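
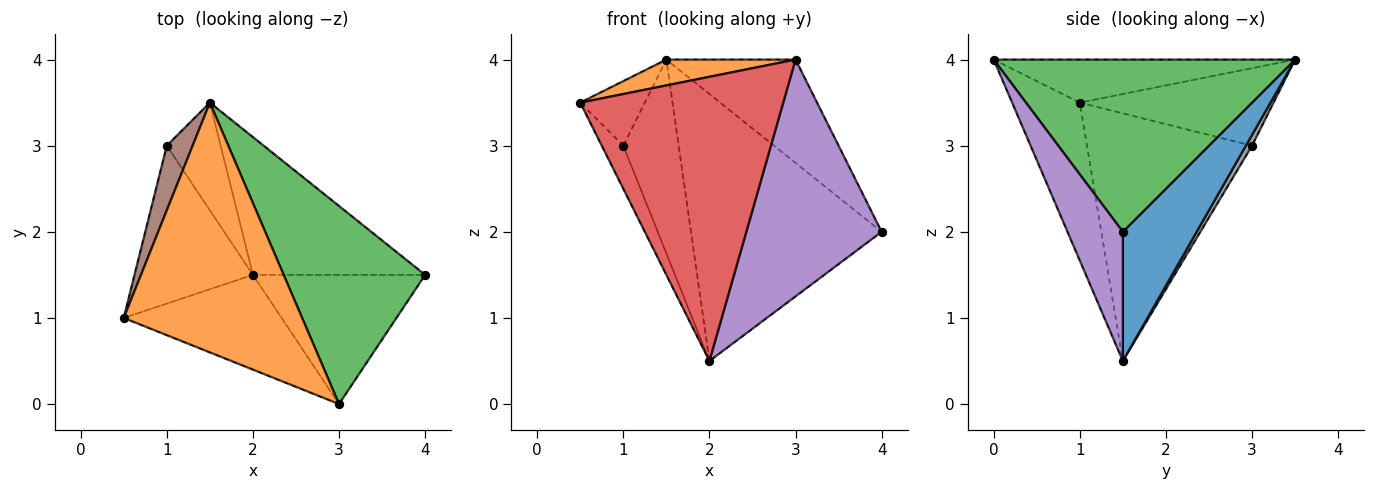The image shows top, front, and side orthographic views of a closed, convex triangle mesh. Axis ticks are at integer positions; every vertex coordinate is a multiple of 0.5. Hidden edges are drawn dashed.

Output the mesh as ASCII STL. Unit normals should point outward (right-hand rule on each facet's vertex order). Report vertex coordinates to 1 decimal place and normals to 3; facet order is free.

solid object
 facet normal 0.325 0.840 -0.434
  outer loop
   vertex 2.0 1.5 0.5
   vertex 1.5 3.5 4.0
   vertex 4.0 1.5 2.0
  endloop
 endfacet
 facet normal -0.233 -0.100 0.967
  outer loop
   vertex 3.0 0.0 4.0
   vertex 1.5 3.5 4.0
   vertex 0.5 1.0 3.5
  endloop
 endfacet
 facet normal 0.734 0.314 0.603
  outer loop
   vertex 3.0 0.0 4.0
   vertex 4.0 1.5 2.0
   vertex 1.5 3.5 4.0
  endloop
 endfacet
 facet normal -0.302 -0.905 -0.302
  outer loop
   vertex 3.0 0.0 4.0
   vertex 0.5 1.0 3.5
   vertex 2.0 1.5 0.5
  endloop
 endfacet
 facet normal 0.338 -0.826 -0.451
  outer loop
   vertex 3.0 0.0 4.0
   vertex 2.0 1.5 0.5
   vertex 4.0 1.5 2.0
  endloop
 endfacet
 facet normal -0.905 0.302 0.302
  outer loop
   vertex 1.0 3.0 3.0
   vertex 0.5 1.0 3.5
   vertex 1.5 3.5 4.0
  endloop
 endfacet
 facet normal -0.896 0.117 -0.428
  outer loop
   vertex 1.0 3.0 3.0
   vertex 2.0 1.5 0.5
   vertex 0.5 1.0 3.5
  endloop
 endfacet
 facet normal 0.097 0.870 -0.483
  outer loop
   vertex 1.0 3.0 3.0
   vertex 1.5 3.5 4.0
   vertex 2.0 1.5 0.5
  endloop
 endfacet
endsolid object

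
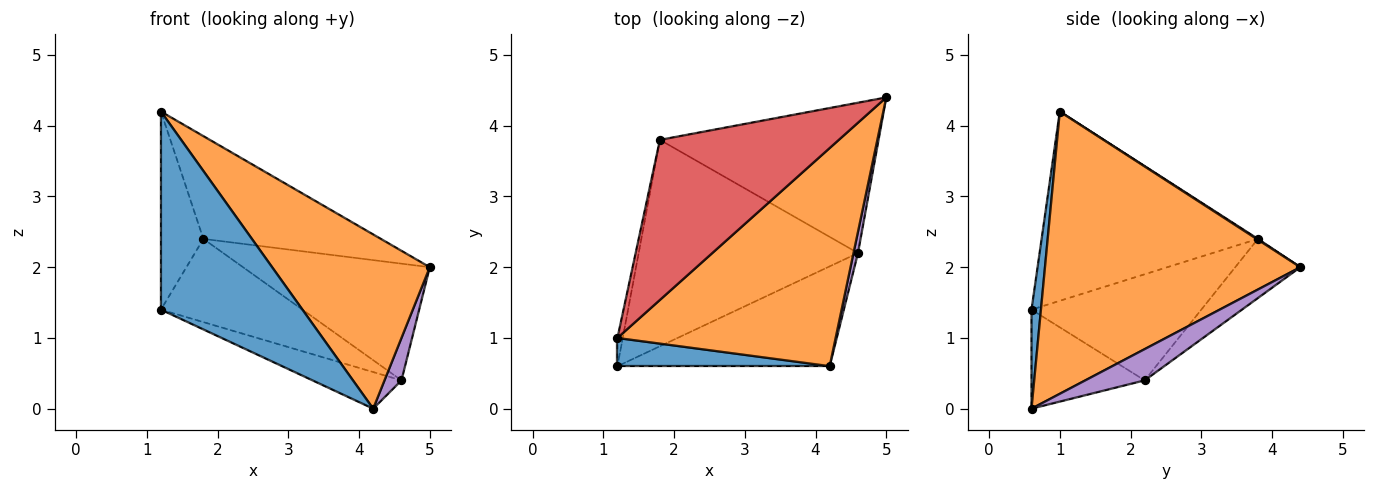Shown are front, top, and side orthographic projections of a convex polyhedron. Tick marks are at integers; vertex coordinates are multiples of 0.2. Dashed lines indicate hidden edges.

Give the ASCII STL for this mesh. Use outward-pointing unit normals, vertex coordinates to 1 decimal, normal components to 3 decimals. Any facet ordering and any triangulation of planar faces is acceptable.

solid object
 facet normal 0.066 -0.988 0.141
  outer loop
   vertex 1.2 1.0 4.2
   vertex 1.2 0.6 1.4
   vertex 4.2 0.6 0.0
  endloop
 endfacet
 facet normal 0.711 -0.439 0.550
  outer loop
   vertex 1.2 1.0 4.2
   vertex 4.2 0.6 0.0
   vertex 5.0 4.4 2.0
  endloop
 endfacet
 facet normal -0.981 0.193 -0.028
  outer loop
   vertex 1.8 3.8 2.4
   vertex 1.2 0.6 1.4
   vertex 1.2 1.0 4.2
  endloop
 endfacet
 facet normal 0.004 0.540 0.842
  outer loop
   vertex 1.8 3.8 2.4
   vertex 1.2 1.0 4.2
   vertex 5.0 4.4 2.0
  endloop
 endfacet
 facet normal 0.953 -0.272 0.136
  outer loop
   vertex 4.6 2.2 0.4
   vertex 5.0 4.4 2.0
   vertex 4.2 0.6 0.0
  endloop
 endfacet
 facet normal -0.209 0.600 -0.772
  outer loop
   vertex 4.6 2.2 0.4
   vertex 1.8 3.8 2.4
   vertex 5.0 4.4 2.0
  endloop
 endfacet
 facet normal -0.401 0.315 -0.860
  outer loop
   vertex 4.6 2.2 0.4
   vertex 4.2 0.6 0.0
   vertex 1.2 0.6 1.4
  endloop
 endfacet
 facet normal -0.409 0.341 -0.846
  outer loop
   vertex 4.6 2.2 0.4
   vertex 1.2 0.6 1.4
   vertex 1.8 3.8 2.4
  endloop
 endfacet
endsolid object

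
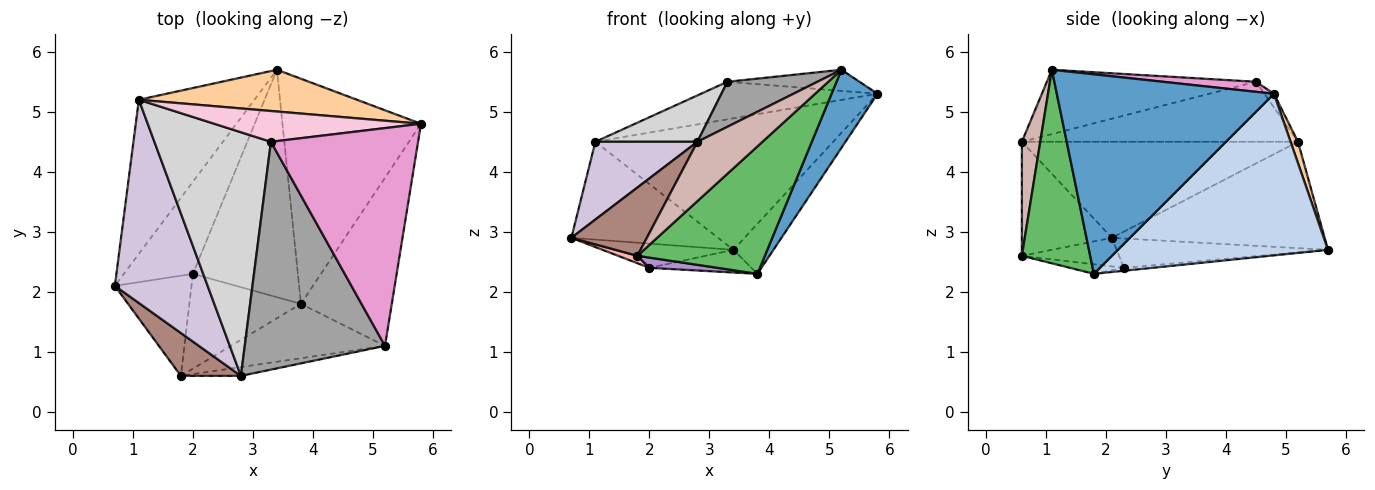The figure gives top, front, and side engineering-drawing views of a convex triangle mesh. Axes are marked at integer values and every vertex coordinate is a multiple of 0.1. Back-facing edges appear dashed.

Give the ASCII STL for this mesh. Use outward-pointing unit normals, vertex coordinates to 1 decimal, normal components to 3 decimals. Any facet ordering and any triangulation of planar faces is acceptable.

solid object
 facet normal 0.894 -0.189 -0.407
  outer loop
   vertex 3.8 1.8 2.3
   vertex 5.8 4.8 5.3
   vertex 5.2 1.1 5.7
  endloop
 endfacet
 facet normal 0.751 0.143 -0.644
  outer loop
   vertex 3.4 5.7 2.7
   vertex 5.8 4.8 5.3
   vertex 3.8 1.8 2.3
  endloop
 endfacet
 facet normal -0.614 0.423 -0.667
  outer loop
   vertex 1.1 5.2 4.5
   vertex 3.4 5.7 2.7
   vertex 0.7 2.1 2.9
  endloop
 endfacet
 facet normal 0.030 0.953 0.302
  outer loop
   vertex 1.1 5.2 4.5
   vertex 5.8 4.8 5.3
   vertex 3.4 5.7 2.7
  endloop
 endfacet
 facet normal 0.442 -0.825 -0.352
  outer loop
   vertex 1.8 0.6 2.6
   vertex 3.8 1.8 2.3
   vertex 5.2 1.1 5.7
  endloop
 endfacet
 facet normal -0.380 0.235 -0.894
  outer loop
   vertex 2.0 2.3 2.4
   vertex 0.7 2.1 2.9
   vertex 3.4 5.7 2.7
  endloop
 endfacet
 facet normal -0.028 0.099 -0.995
  outer loop
   vertex 2.0 2.3 2.4
   vertex 3.4 5.7 2.7
   vertex 3.8 1.8 2.3
  endloop
 endfacet
 facet normal -0.349 -0.069 -0.935
  outer loop
   vertex 2.0 2.3 2.4
   vertex 1.8 0.6 2.6
   vertex 0.7 2.1 2.9
  endloop
 endfacet
 facet normal -0.085 -0.107 -0.991
  outer loop
   vertex 2.0 2.3 2.4
   vertex 3.8 1.8 2.3
   vertex 1.8 0.6 2.6
  endloop
 endfacet
 facet normal -0.695 -0.257 0.671
  outer loop
   vertex 2.8 0.6 4.5
   vertex 1.1 5.2 4.5
   vertex 0.7 2.1 2.9
  endloop
 endfacet
 facet normal -0.711 -0.596 0.374
  outer loop
   vertex 2.8 0.6 4.5
   vertex 0.7 2.1 2.9
   vertex 1.8 0.6 2.6
  endloop
 endfacet
 facet normal 0.269 -0.953 -0.142
  outer loop
   vertex 2.8 0.6 4.5
   vertex 1.8 0.6 2.6
   vertex 5.2 1.1 5.7
  endloop
 endfacet
 facet normal 0.068 0.096 0.993
  outer loop
   vertex 3.3 4.5 5.5
   vertex 5.2 1.1 5.7
   vertex 5.8 4.8 5.3
  endloop
 endfacet
 facet normal -0.042 0.773 0.633
  outer loop
   vertex 3.3 4.5 5.5
   vertex 5.8 4.8 5.3
   vertex 1.1 5.2 4.5
  endloop
 endfacet
 facet normal -0.410 -0.177 0.895
  outer loop
   vertex 3.3 4.5 5.5
   vertex 2.8 0.6 4.5
   vertex 5.2 1.1 5.7
  endloop
 endfacet
 facet normal -0.452 -0.167 0.877
  outer loop
   vertex 3.3 4.5 5.5
   vertex 1.1 5.2 4.5
   vertex 2.8 0.6 4.5
  endloop
 endfacet
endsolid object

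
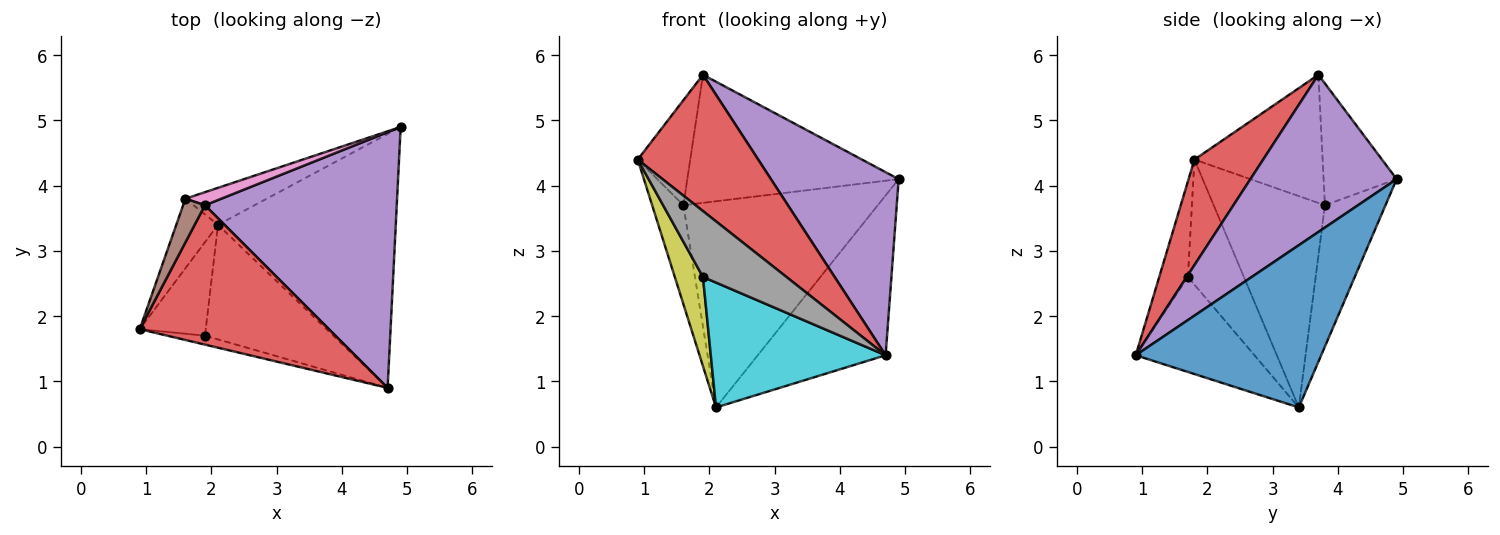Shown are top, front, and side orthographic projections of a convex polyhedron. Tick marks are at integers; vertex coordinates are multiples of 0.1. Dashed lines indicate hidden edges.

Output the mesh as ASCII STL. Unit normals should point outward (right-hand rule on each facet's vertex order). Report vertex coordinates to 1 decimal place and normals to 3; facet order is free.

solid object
 facet normal 0.611 0.422 -0.670
  outer loop
   vertex 2.1 3.4 0.6
   vertex 4.9 4.9 4.1
   vertex 4.7 0.9 1.4
  endloop
 endfacet
 facet normal -0.946 0.266 -0.187
  outer loop
   vertex 1.6 3.8 3.7
   vertex 2.1 3.4 0.6
   vertex 0.9 1.8 4.4
  endloop
 endfacet
 facet normal -0.293 0.941 -0.169
  outer loop
   vertex 1.6 3.8 3.7
   vertex 4.9 4.9 4.1
   vertex 2.1 3.4 0.6
  endloop
 endfacet
 facet normal 0.370 -0.649 0.664
  outer loop
   vertex 1.9 3.7 5.7
   vertex 0.9 1.8 4.4
   vertex 4.7 0.9 1.4
  endloop
 endfacet
 facet normal 0.555 -0.484 0.677
  outer loop
   vertex 1.9 3.7 5.7
   vertex 4.7 0.9 1.4
   vertex 4.9 4.9 4.1
  endloop
 endfacet
 facet normal -0.914 0.374 0.156
  outer loop
   vertex 1.9 3.7 5.7
   vertex 1.6 3.8 3.7
   vertex 0.9 1.8 4.4
  endloop
 endfacet
 facet normal -0.325 0.941 0.096
  outer loop
   vertex 1.9 3.7 5.7
   vertex 4.9 4.9 4.1
   vertex 1.6 3.8 3.7
  endloop
 endfacet
 facet normal -0.322 -0.938 -0.127
  outer loop
   vertex 1.9 1.7 2.6
   vertex 4.7 0.9 1.4
   vertex 0.9 1.8 4.4
  endloop
 endfacet
 facet normal -0.808 -0.407 -0.426
  outer loop
   vertex 1.9 1.7 2.6
   vertex 0.9 1.8 4.4
   vertex 2.1 3.4 0.6
  endloop
 endfacet
 facet normal -0.447 -0.659 -0.605
  outer loop
   vertex 1.9 1.7 2.6
   vertex 2.1 3.4 0.6
   vertex 4.7 0.9 1.4
  endloop
 endfacet
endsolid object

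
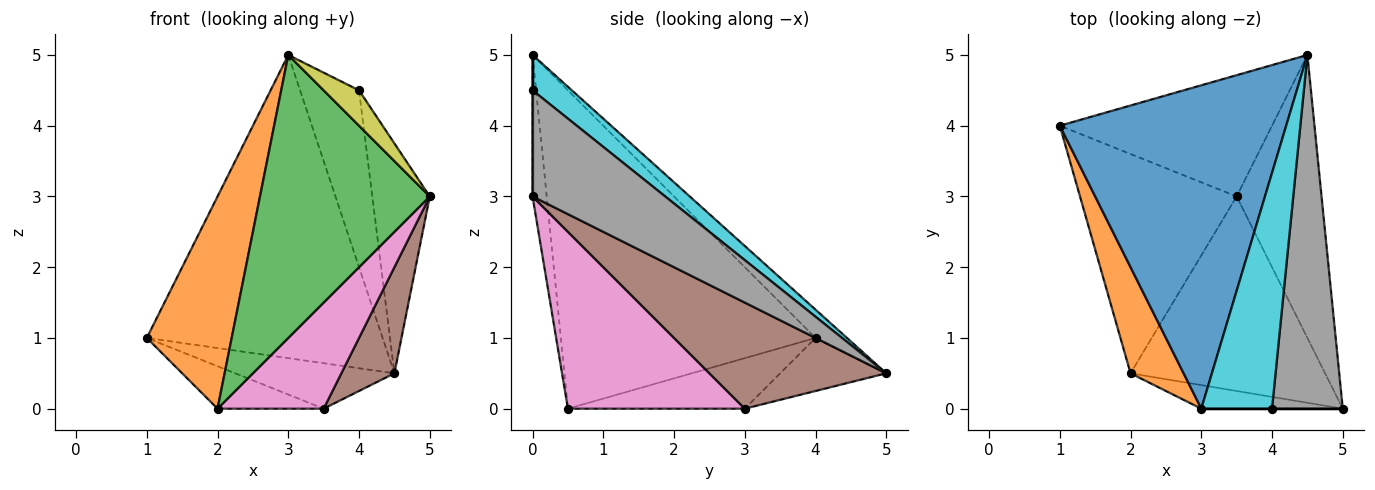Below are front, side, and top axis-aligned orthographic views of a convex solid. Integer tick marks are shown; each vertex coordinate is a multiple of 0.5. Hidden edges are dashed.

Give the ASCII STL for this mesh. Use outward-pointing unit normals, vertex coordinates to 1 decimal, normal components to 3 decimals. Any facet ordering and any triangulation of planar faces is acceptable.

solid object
 facet normal -0.091 0.681 0.727
  outer loop
   vertex 3.0 0.0 5.0
   vertex 4.5 5.0 0.5
   vertex 1.0 4.0 1.0
  endloop
 endfacet
 facet normal -0.937 -0.312 0.156
  outer loop
   vertex 3.0 0.0 5.0
   vertex 1.0 4.0 1.0
   vertex 2.0 0.5 0.0
  endloop
 endfacet
 facet normal -0.083 -0.993 -0.083
  outer loop
   vertex 3.0 0.0 5.0
   vertex 2.0 0.5 0.0
   vertex 5.0 0.0 3.0
  endloop
 endfacet
 facet normal -0.228 0.342 -0.912
  outer loop
   vertex 3.5 3.0 0.0
   vertex 1.0 4.0 1.0
   vertex 4.5 5.0 0.5
  endloop
 endfacet
 facet normal -0.302 0.181 -0.936
  outer loop
   vertex 3.5 3.0 0.0
   vertex 2.0 0.5 0.0
   vertex 1.0 4.0 1.0
  endloop
 endfacet
 facet normal 0.760 -0.228 -0.608
  outer loop
   vertex 3.5 3.0 0.0
   vertex 4.5 5.0 0.5
   vertex 5.0 0.0 3.0
  endloop
 endfacet
 facet normal 0.624 -0.374 -0.686
  outer loop
   vertex 3.5 3.0 0.0
   vertex 5.0 0.0 3.0
   vertex 2.0 0.5 0.0
  endloop
 endfacet
 facet normal 0.783 0.339 0.522
  outer loop
   vertex 4.0 0.0 4.5
   vertex 5.0 0.0 3.0
   vertex 4.5 5.0 0.5
  endloop
 endfacet
 facet normal 0.000 -1.000 0.000
  outer loop
   vertex 4.0 0.0 4.5
   vertex 3.0 0.0 5.0
   vertex 5.0 0.0 3.0
  endloop
 endfacet
 facet normal 0.371 0.557 0.743
  outer loop
   vertex 4.0 0.0 4.5
   vertex 4.5 5.0 0.5
   vertex 3.0 0.0 5.0
  endloop
 endfacet
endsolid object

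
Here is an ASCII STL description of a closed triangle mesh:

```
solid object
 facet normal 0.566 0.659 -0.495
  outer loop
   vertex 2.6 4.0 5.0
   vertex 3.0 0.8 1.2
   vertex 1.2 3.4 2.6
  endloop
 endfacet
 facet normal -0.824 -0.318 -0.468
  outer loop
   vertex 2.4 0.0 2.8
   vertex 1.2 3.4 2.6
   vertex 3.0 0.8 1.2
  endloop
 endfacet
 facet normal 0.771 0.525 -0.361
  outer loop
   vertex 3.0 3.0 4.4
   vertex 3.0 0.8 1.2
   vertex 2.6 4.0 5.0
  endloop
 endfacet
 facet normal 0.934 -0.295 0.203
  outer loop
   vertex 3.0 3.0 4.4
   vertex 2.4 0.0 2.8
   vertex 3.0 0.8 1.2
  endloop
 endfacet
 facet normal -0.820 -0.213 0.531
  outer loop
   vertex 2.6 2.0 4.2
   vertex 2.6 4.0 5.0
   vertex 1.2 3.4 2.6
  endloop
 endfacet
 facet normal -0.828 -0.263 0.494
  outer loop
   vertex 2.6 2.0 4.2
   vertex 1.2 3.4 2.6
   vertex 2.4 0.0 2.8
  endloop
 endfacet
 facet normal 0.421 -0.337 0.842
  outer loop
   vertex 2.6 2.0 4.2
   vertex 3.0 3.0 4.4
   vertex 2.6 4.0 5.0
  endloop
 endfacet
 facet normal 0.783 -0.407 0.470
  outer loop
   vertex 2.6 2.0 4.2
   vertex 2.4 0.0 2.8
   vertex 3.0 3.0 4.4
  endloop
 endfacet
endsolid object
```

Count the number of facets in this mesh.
8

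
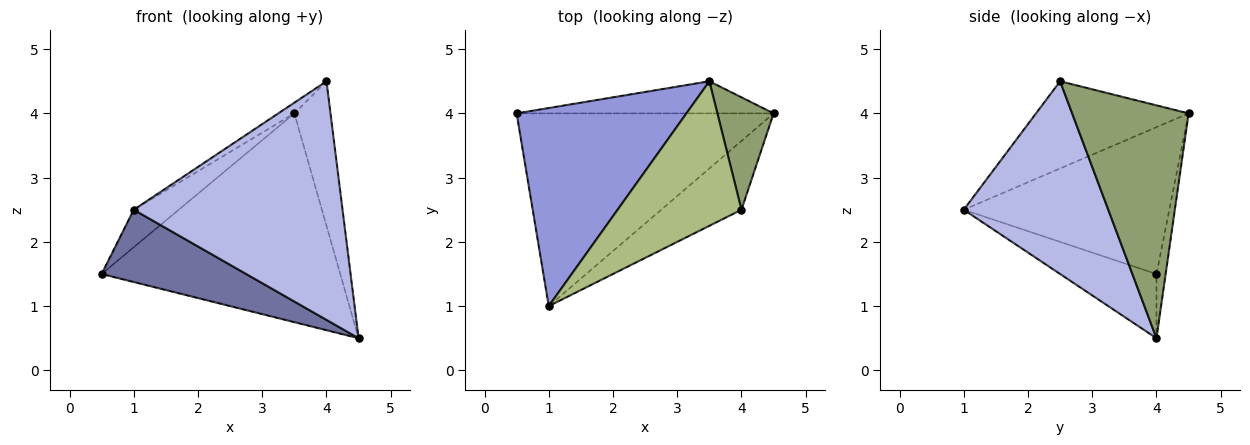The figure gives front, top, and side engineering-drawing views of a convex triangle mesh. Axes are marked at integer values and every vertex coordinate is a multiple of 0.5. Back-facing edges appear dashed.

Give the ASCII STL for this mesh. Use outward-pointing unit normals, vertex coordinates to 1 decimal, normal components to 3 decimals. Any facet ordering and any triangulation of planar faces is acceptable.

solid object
 facet normal -0.228 -0.342 -0.912
  outer loop
   vertex 1.0 1.0 2.5
   vertex 0.5 4.0 1.5
   vertex 4.5 4.0 0.5
  endloop
 endfacet
 facet normal -0.038 0.988 -0.152
  outer loop
   vertex 3.5 4.5 4.0
   vertex 4.5 4.0 0.5
   vertex 0.5 4.0 1.5
  endloop
 endfacet
 facet normal -0.648 0.142 0.749
  outer loop
   vertex 3.5 4.5 4.0
   vertex 0.5 4.0 1.5
   vertex 1.0 1.0 2.5
  endloop
 endfacet
 facet normal 0.554 -0.800 -0.231
  outer loop
   vertex 4.0 2.5 4.5
   vertex 1.0 1.0 2.5
   vertex 4.5 4.0 0.5
  endloop
 endfacet
 facet normal 0.931 0.289 0.225
  outer loop
   vertex 4.0 2.5 4.5
   vertex 4.5 4.0 0.5
   vertex 3.5 4.5 4.0
  endloop
 endfacet
 facet normal -0.574 0.060 0.816
  outer loop
   vertex 4.0 2.5 4.5
   vertex 3.5 4.5 4.0
   vertex 1.0 1.0 2.5
  endloop
 endfacet
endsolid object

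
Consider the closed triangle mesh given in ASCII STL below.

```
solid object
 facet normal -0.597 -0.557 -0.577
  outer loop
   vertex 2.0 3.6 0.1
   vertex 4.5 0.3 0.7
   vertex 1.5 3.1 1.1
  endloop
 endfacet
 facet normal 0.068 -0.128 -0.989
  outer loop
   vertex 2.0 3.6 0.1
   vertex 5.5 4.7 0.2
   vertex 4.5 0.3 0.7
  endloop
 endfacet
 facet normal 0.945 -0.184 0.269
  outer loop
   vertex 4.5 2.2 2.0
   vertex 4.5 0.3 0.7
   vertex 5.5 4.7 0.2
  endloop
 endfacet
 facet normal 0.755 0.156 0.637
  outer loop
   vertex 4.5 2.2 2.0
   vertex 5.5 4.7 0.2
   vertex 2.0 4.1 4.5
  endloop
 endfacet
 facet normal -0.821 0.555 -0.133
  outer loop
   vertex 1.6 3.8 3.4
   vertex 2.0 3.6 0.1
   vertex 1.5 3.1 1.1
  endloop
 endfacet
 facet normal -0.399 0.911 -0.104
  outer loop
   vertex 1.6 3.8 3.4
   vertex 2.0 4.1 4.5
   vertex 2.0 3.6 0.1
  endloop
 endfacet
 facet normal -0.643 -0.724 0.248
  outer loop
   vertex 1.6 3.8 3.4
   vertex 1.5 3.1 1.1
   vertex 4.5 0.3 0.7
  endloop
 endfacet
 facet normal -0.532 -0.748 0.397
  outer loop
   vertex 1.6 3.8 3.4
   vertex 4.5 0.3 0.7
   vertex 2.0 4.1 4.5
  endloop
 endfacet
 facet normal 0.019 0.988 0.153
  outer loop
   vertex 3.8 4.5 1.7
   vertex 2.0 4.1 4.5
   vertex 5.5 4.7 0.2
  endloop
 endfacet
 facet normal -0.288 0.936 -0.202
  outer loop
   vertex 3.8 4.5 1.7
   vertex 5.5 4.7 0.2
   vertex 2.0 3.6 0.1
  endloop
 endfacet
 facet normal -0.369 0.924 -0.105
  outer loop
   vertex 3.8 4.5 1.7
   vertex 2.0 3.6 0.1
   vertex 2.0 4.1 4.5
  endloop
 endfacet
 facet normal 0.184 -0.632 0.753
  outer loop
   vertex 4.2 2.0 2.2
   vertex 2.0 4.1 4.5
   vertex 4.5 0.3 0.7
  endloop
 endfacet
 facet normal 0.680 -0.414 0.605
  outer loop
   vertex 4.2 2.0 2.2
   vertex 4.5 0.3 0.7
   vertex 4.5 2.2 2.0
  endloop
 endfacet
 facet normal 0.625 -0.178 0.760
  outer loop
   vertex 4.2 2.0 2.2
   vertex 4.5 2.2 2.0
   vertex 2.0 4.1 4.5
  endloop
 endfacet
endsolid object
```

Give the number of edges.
21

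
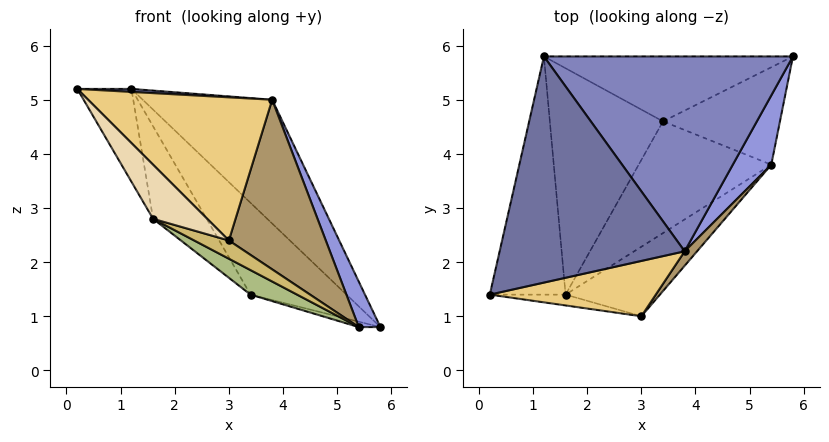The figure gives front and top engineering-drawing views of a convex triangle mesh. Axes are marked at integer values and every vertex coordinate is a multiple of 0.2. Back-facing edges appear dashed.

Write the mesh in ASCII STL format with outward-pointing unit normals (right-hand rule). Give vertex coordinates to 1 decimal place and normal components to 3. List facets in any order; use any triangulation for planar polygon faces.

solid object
 facet normal 0.058 -0.013 0.998
  outer loop
   vertex 3.8 2.2 5.0
   vertex 1.2 5.8 5.2
   vertex 0.2 1.4 5.2
  endloop
 endfacet
 facet normal 0.628 0.417 0.657
  outer loop
   vertex 3.8 2.2 5.0
   vertex 5.8 5.8 0.8
   vertex 1.2 5.8 5.2
  endloop
 endfacet
 facet normal 0.940 -0.188 0.286
  outer loop
   vertex 3.8 2.2 5.0
   vertex 5.4 3.8 0.8
   vertex 5.8 5.8 0.8
  endloop
 endfacet
 facet normal -0.484 0.714 -0.506
  outer loop
   vertex 3.4 4.6 1.4
   vertex 1.2 5.8 5.2
   vertex 5.8 5.8 0.8
  endloop
 endfacet
 facet normal -0.267 0.053 -0.962
  outer loop
   vertex 3.4 4.6 1.4
   vertex 5.8 5.8 0.8
   vertex 5.4 3.8 0.8
  endloop
 endfacet
 facet normal -0.354 -0.200 -0.913
  outer loop
   vertex 1.6 1.4 2.8
   vertex 3.4 4.6 1.4
   vertex 5.4 3.8 0.8
  endloop
 endfacet
 facet normal -0.848 0.193 -0.494
  outer loop
   vertex 1.6 1.4 2.8
   vertex 0.2 1.4 5.2
   vertex 1.2 5.8 5.2
  endloop
 endfacet
 facet normal -0.812 0.221 -0.540
  outer loop
   vertex 1.6 1.4 2.8
   vertex 1.2 5.8 5.2
   vertex 3.4 4.6 1.4
  endloop
 endfacet
 facet normal 0.773 -0.632 0.054
  outer loop
   vertex 3.0 1.0 2.4
   vertex 5.4 3.8 0.8
   vertex 3.8 2.2 5.0
  endloop
 endfacet
 facet normal -0.329 -0.240 -0.913
  outer loop
   vertex 3.0 1.0 2.4
   vertex 1.6 1.4 2.8
   vertex 5.4 3.8 0.8
  endloop
 endfacet
 facet normal 0.222 -0.910 0.352
  outer loop
   vertex 3.0 1.0 2.4
   vertex 3.8 2.2 5.0
   vertex 0.2 1.4 5.2
  endloop
 endfacet
 facet normal -0.319 -0.929 -0.186
  outer loop
   vertex 3.0 1.0 2.4
   vertex 0.2 1.4 5.2
   vertex 1.6 1.4 2.8
  endloop
 endfacet
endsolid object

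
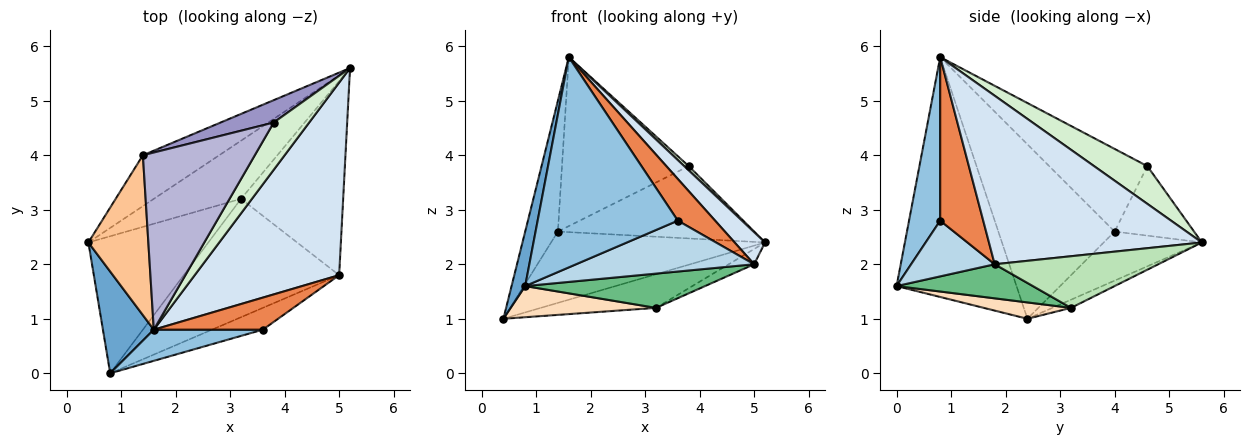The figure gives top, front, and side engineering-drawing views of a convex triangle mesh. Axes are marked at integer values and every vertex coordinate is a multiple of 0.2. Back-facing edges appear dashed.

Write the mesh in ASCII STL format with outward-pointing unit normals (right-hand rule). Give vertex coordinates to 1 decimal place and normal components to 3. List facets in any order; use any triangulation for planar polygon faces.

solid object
 facet normal -0.972 -0.110 0.206
  outer loop
   vertex 1.6 0.8 5.8
   vertex 0.4 2.4 1.0
   vertex 0.8 0.0 1.6
  endloop
 endfacet
 facet normal 0.215 -0.966 0.143
  outer loop
   vertex 3.6 0.8 2.8
   vertex 1.6 0.8 5.8
   vertex 0.8 0.0 1.6
  endloop
 endfacet
 facet normal 0.396 -0.844 -0.362
  outer loop
   vertex 5.0 1.8 2.0
   vertex 3.6 0.8 2.8
   vertex 0.8 0.0 1.6
  endloop
 endfacet
 facet normal 0.755 -0.108 0.647
  outer loop
   vertex 5.0 1.8 2.0
   vertex 5.2 5.6 2.4
   vertex 1.6 0.8 5.8
  endloop
 endfacet
 facet normal 0.675 -0.585 0.450
  outer loop
   vertex 5.0 1.8 2.0
   vertex 1.6 0.8 5.8
   vertex 3.6 0.8 2.8
  endloop
 endfacet
 facet normal -0.350 0.763 -0.544
  outer loop
   vertex 1.4 4.0 2.6
   vertex 5.2 5.6 2.4
   vertex 0.4 2.4 1.0
  endloop
 endfacet
 facet normal -0.914 0.257 0.314
  outer loop
   vertex 1.4 4.0 2.6
   vertex 0.4 2.4 1.0
   vertex 1.6 0.8 5.8
  endloop
 endfacet
 facet normal 0.132 -0.220 -0.967
  outer loop
   vertex 3.2 3.2 1.2
   vertex 0.8 0.0 1.6
   vertex 0.4 2.4 1.0
  endloop
 endfacet
 facet normal 0.206 -0.272 -0.940
  outer loop
   vertex 3.2 3.2 1.2
   vertex 5.0 1.8 2.0
   vertex 0.8 0.0 1.6
  endloop
 endfacet
 facet normal -0.081 0.499 -0.863
  outer loop
   vertex 3.2 3.2 1.2
   vertex 0.4 2.4 1.0
   vertex 5.2 5.6 2.4
  endloop
 endfacet
 facet normal 0.450 0.070 -0.890
  outer loop
   vertex 3.2 3.2 1.2
   vertex 5.2 5.6 2.4
   vertex 5.0 1.8 2.0
  endloop
 endfacet
 facet normal 0.727 -0.061 0.684
  outer loop
   vertex 3.8 4.6 3.8
   vertex 1.6 0.8 5.8
   vertex 5.2 5.6 2.4
  endloop
 endfacet
 facet normal -0.361 0.891 0.276
  outer loop
   vertex 3.8 4.6 3.8
   vertex 5.2 5.6 2.4
   vertex 1.4 4.0 2.6
  endloop
 endfacet
 facet normal -0.471 0.609 0.638
  outer loop
   vertex 3.8 4.6 3.8
   vertex 1.4 4.0 2.6
   vertex 1.6 0.8 5.8
  endloop
 endfacet
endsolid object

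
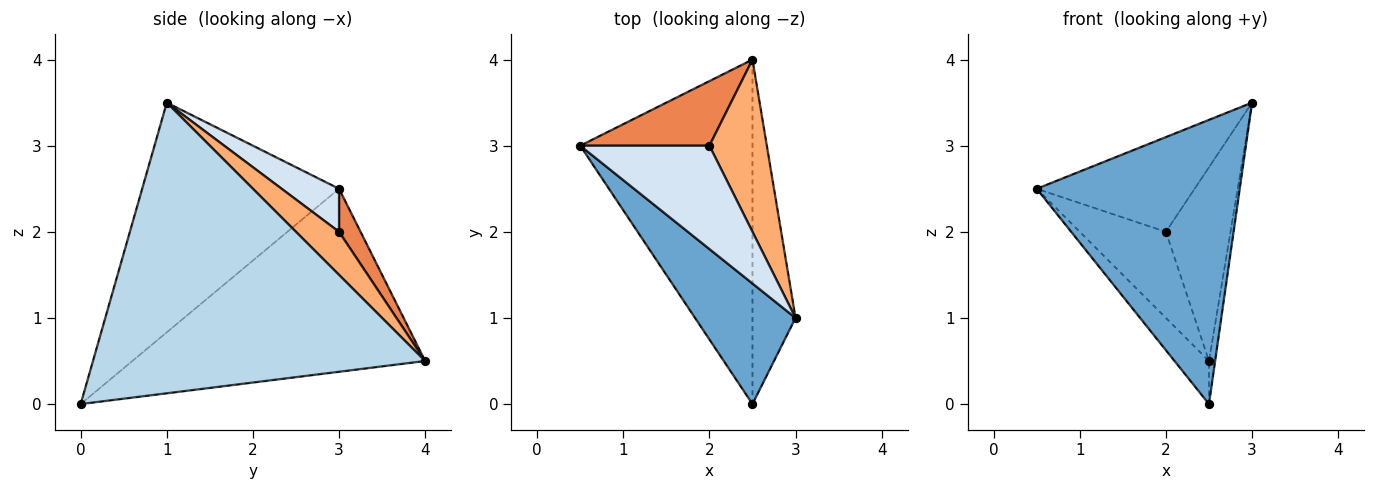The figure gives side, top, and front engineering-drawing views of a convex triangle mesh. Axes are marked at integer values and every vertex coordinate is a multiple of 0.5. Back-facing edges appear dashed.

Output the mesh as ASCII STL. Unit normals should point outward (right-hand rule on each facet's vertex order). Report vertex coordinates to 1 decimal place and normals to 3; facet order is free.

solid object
 facet normal -0.666 -0.687 0.291
  outer loop
   vertex 2.5 0.0 0.0
   vertex 3.0 1.0 3.5
   vertex 0.5 3.0 2.5
  endloop
 endfacet
 facet normal -0.726 0.085 -0.683
  outer loop
   vertex 2.5 0.0 0.0
   vertex 0.5 3.0 2.5
   vertex 2.5 4.0 0.5
  endloop
 endfacet
 facet normal 0.989 0.018 -0.147
  outer loop
   vertex 2.5 0.0 0.0
   vertex 2.5 4.0 0.5
   vertex 3.0 1.0 3.5
  endloop
 endfacet
 facet normal 0.239 0.656 0.716
  outer loop
   vertex 2.0 3.0 2.0
   vertex 0.5 3.0 2.5
   vertex 3.0 1.0 3.5
  endloop
 endfacet
 facet normal 0.196 0.784 0.588
  outer loop
   vertex 2.0 3.0 2.0
   vertex 2.5 4.0 0.5
   vertex 0.5 3.0 2.5
  endloop
 endfacet
 facet normal 0.446 0.669 0.595
  outer loop
   vertex 2.0 3.0 2.0
   vertex 3.0 1.0 3.5
   vertex 2.5 4.0 0.5
  endloop
 endfacet
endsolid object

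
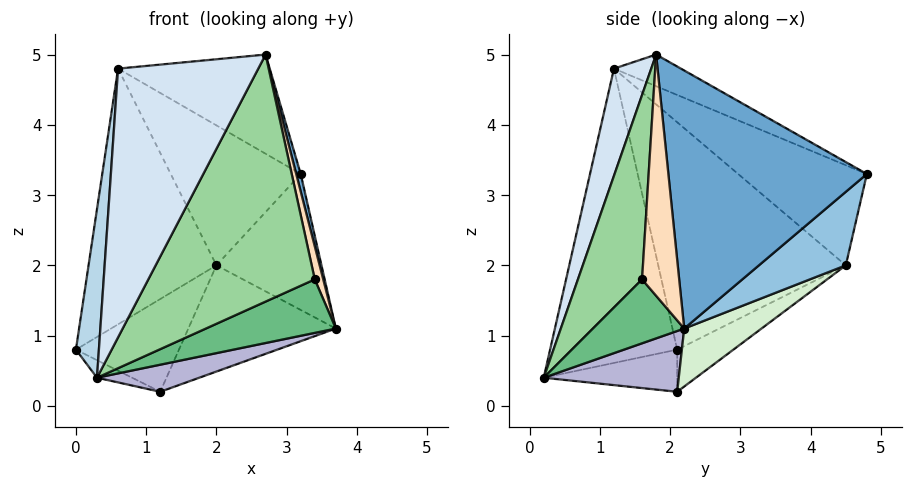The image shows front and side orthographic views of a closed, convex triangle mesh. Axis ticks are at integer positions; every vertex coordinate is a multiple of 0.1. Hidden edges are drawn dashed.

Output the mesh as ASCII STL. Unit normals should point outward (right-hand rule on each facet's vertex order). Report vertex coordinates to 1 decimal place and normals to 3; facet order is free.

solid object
 facet normal 0.969 -0.022 0.246
  outer loop
   vertex 2.7 1.8 5.0
   vertex 3.7 2.2 1.1
   vertex 3.2 4.8 3.3
  endloop
 endfacet
 facet normal 0.506 0.612 -0.608
  outer loop
   vertex 2.0 4.5 2.0
   vertex 3.2 4.8 3.3
   vertex 3.7 2.2 1.1
  endloop
 endfacet
 facet normal -0.978 -0.177 0.107
  outer loop
   vertex 0.6 1.2 4.8
   vertex 0.0 2.1 0.8
   vertex 0.3 0.2 0.4
  endloop
 endfacet
 facet normal 0.252 -0.947 0.198
  outer loop
   vertex 0.6 1.2 4.8
   vertex 0.3 0.2 0.4
   vertex 2.7 1.8 5.0
  endloop
 endfacet
 facet normal -0.801 0.546 0.243
  outer loop
   vertex 0.6 1.2 4.8
   vertex 2.0 4.5 2.0
   vertex 0.0 2.1 0.8
  endloop
 endfacet
 facet normal -0.224 0.508 0.831
  outer loop
   vertex 0.6 1.2 4.8
   vertex 2.7 1.8 5.0
   vertex 3.2 4.8 3.3
  endloop
 endfacet
 facet normal -0.633 0.639 0.437
  outer loop
   vertex 0.6 1.2 4.8
   vertex 3.2 4.8 3.3
   vertex 2.0 4.5 2.0
  endloop
 endfacet
 facet normal 0.951 -0.217 0.222
  outer loop
   vertex 3.4 1.6 1.8
   vertex 3.7 2.2 1.1
   vertex 2.7 1.8 5.0
  endloop
 endfacet
 facet normal 0.523 -0.745 -0.414
  outer loop
   vertex 3.4 1.6 1.8
   vertex 0.3 0.2 0.4
   vertex 3.7 2.2 1.1
  endloop
 endfacet
 facet normal 0.356 -0.924 0.136
  outer loop
   vertex 3.4 1.6 1.8
   vertex 2.7 1.8 5.0
   vertex 0.3 0.2 0.4
  endloop
 endfacet
 facet normal -0.346 0.634 -0.692
  outer loop
   vertex 1.2 2.1 0.2
   vertex 0.0 2.1 0.8
   vertex 2.0 4.5 2.0
  endloop
 endfacet
 facet normal 0.271 0.518 -0.811
  outer loop
   vertex 1.2 2.1 0.2
   vertex 2.0 4.5 2.0
   vertex 3.7 2.2 1.1
  endloop
 endfacet
 facet normal -0.444 0.117 -0.888
  outer loop
   vertex 1.2 2.1 0.2
   vertex 0.3 0.2 0.4
   vertex 0.0 2.1 0.8
  endloop
 endfacet
 facet normal 0.337 -0.255 -0.907
  outer loop
   vertex 1.2 2.1 0.2
   vertex 3.7 2.2 1.1
   vertex 0.3 0.2 0.4
  endloop
 endfacet
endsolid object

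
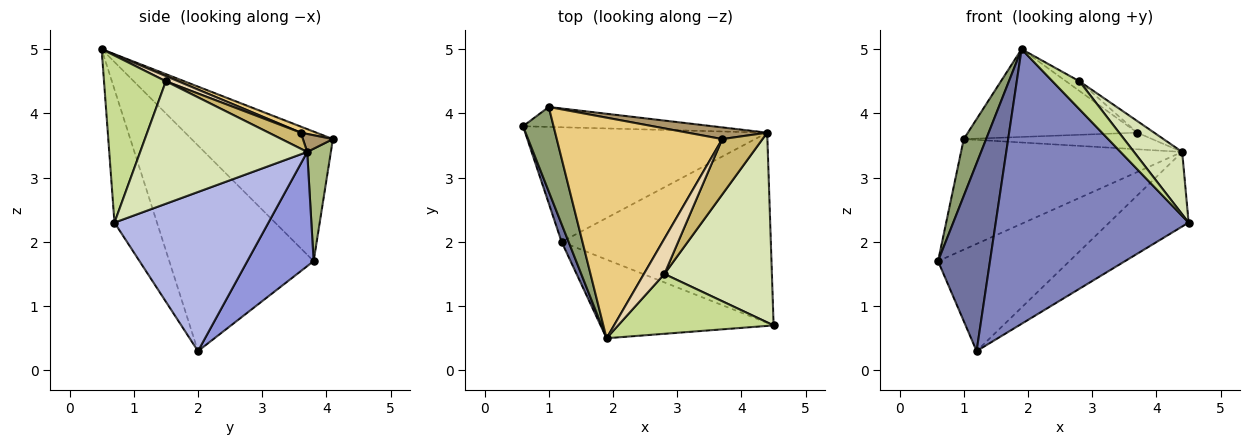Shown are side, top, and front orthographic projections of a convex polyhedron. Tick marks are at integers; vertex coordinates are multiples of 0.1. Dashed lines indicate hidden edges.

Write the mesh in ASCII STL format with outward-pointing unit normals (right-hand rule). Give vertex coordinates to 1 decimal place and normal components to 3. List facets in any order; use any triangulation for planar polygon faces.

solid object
 facet normal -0.940 -0.338 0.032
  outer loop
   vertex 1.2 2.0 0.3
   vertex 1.9 0.5 5.0
   vertex 0.6 3.8 1.7
  endloop
 endfacet
 facet normal -0.207 -0.940 -0.269
  outer loop
   vertex 1.2 2.0 0.3
   vertex 4.5 0.7 2.3
   vertex 1.9 0.5 5.0
  endloop
 endfacet
 facet normal 0.326 0.646 -0.691
  outer loop
   vertex 4.4 3.7 3.4
   vertex 1.2 2.0 0.3
   vertex 0.6 3.8 1.7
  endloop
 endfacet
 facet normal 0.578 0.298 -0.760
  outer loop
   vertex 4.4 3.7 3.4
   vertex 4.5 0.7 2.3
   vertex 1.2 2.0 0.3
  endloop
 endfacet
 facet normal -0.962 -0.152 0.227
  outer loop
   vertex 1.0 4.1 3.6
   vertex 0.6 3.8 1.7
   vertex 1.9 0.5 5.0
  endloop
 endfacet
 facet normal 0.105 0.979 -0.177
  outer loop
   vertex 1.0 4.1 3.6
   vertex 4.4 3.7 3.4
   vertex 0.6 3.8 1.7
  endloop
 endfacet
 facet normal 0.698 -0.303 0.649
  outer loop
   vertex 2.8 1.5 4.5
   vertex 1.9 0.5 5.0
   vertex 4.5 0.7 2.3
  endloop
 endfacet
 facet normal 0.735 -0.212 0.645
  outer loop
   vertex 2.8 1.5 4.5
   vertex 4.5 0.7 2.3
   vertex 4.4 3.7 3.4
  endloop
 endfacet
 facet normal 0.129 0.811 0.571
  outer loop
   vertex 3.7 3.6 3.7
   vertex 4.4 3.7 3.4
   vertex 1.0 4.1 3.6
  endloop
 endfacet
 facet normal 0.363 0.192 0.912
  outer loop
   vertex 3.7 3.6 3.7
   vertex 2.8 1.5 4.5
   vertex 4.4 3.7 3.4
  endloop
 endfacet
 facet normal 0.034 0.370 0.929
  outer loop
   vertex 3.7 3.6 3.7
   vertex 1.0 4.1 3.6
   vertex 1.9 0.5 5.0
  endloop
 endfacet
 facet normal 0.237 0.256 0.937
  outer loop
   vertex 3.7 3.6 3.7
   vertex 1.9 0.5 5.0
   vertex 2.8 1.5 4.5
  endloop
 endfacet
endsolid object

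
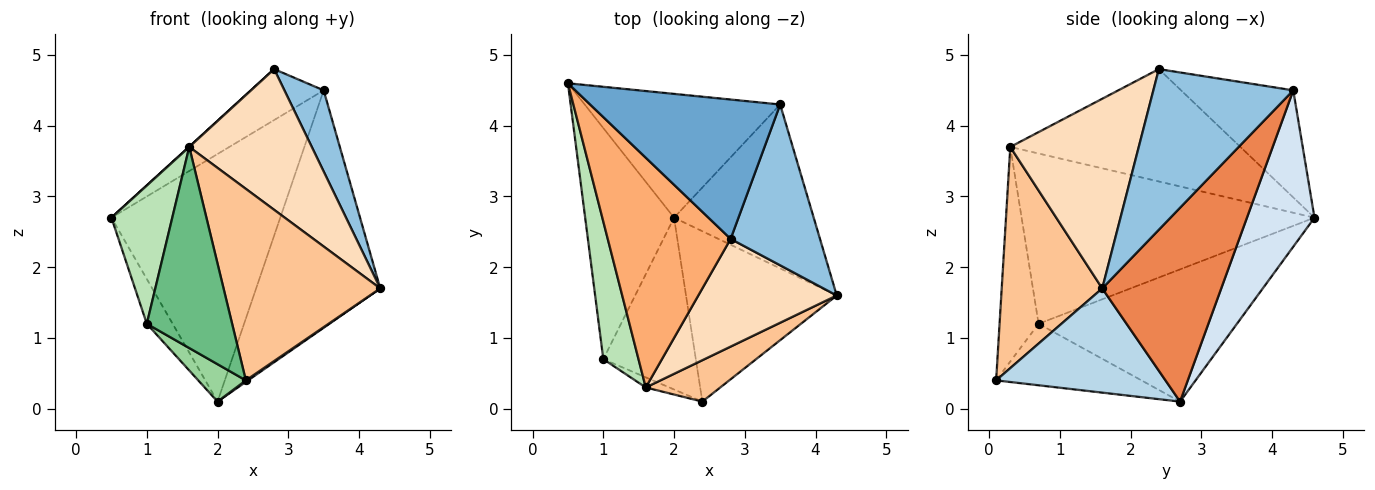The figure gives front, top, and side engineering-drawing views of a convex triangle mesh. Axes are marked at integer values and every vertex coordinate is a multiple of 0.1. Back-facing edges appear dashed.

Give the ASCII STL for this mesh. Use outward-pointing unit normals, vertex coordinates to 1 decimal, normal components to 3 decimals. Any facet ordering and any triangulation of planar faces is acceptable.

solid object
 facet normal -0.468 0.303 0.830
  outer loop
   vertex 3.5 4.3 4.5
   vertex 0.5 4.6 2.7
   vertex 2.8 2.4 4.8
  endloop
 endfacet
 facet normal 0.849 -0.238 0.472
  outer loop
   vertex 3.5 4.3 4.5
   vertex 2.8 2.4 4.8
   vertex 4.3 1.6 1.7
  endloop
 endfacet
 facet normal 0.569 -0.007 -0.823
  outer loop
   vertex 2.0 2.7 0.1
   vertex 4.3 1.6 1.7
   vertex 2.4 0.1 0.4
  endloop
 endfacet
 facet normal 0.337 0.842 -0.421
  outer loop
   vertex 2.0 2.7 0.1
   vertex 0.5 4.6 2.7
   vertex 3.5 4.3 4.5
  endloop
 endfacet
 facet normal 0.619 0.646 -0.446
  outer loop
   vertex 2.0 2.7 0.1
   vertex 3.5 4.3 4.5
   vertex 4.3 1.6 1.7
  endloop
 endfacet
 facet normal -0.675 -0.001 0.738
  outer loop
   vertex 1.6 0.3 3.7
   vertex 2.8 2.4 4.8
   vertex 0.5 4.6 2.7
  endloop
 endfacet
 facet normal 0.531 -0.828 0.179
  outer loop
   vertex 1.6 0.3 3.7
   vertex 2.4 0.1 0.4
   vertex 4.3 1.6 1.7
  endloop
 endfacet
 facet normal 0.640 -0.610 0.467
  outer loop
   vertex 1.6 0.3 3.7
   vertex 4.3 1.6 1.7
   vertex 2.8 2.4 4.8
  endloop
 endfacet
 facet normal -0.415 -0.908 -0.046
  outer loop
   vertex 1.0 0.7 1.2
   vertex 2.4 0.1 0.4
   vertex 1.6 0.3 3.7
  endloop
 endfacet
 facet normal -0.545 -0.178 -0.819
  outer loop
   vertex 1.0 0.7 1.2
   vertex 2.0 2.7 0.1
   vertex 2.4 0.1 0.4
  endloop
 endfacet
 facet normal -0.960 -0.199 0.198
  outer loop
   vertex 1.0 0.7 1.2
   vertex 1.6 0.3 3.7
   vertex 0.5 4.6 2.7
  endloop
 endfacet
 facet normal -0.825 0.108 -0.555
  outer loop
   vertex 1.0 0.7 1.2
   vertex 0.5 4.6 2.7
   vertex 2.0 2.7 0.1
  endloop
 endfacet
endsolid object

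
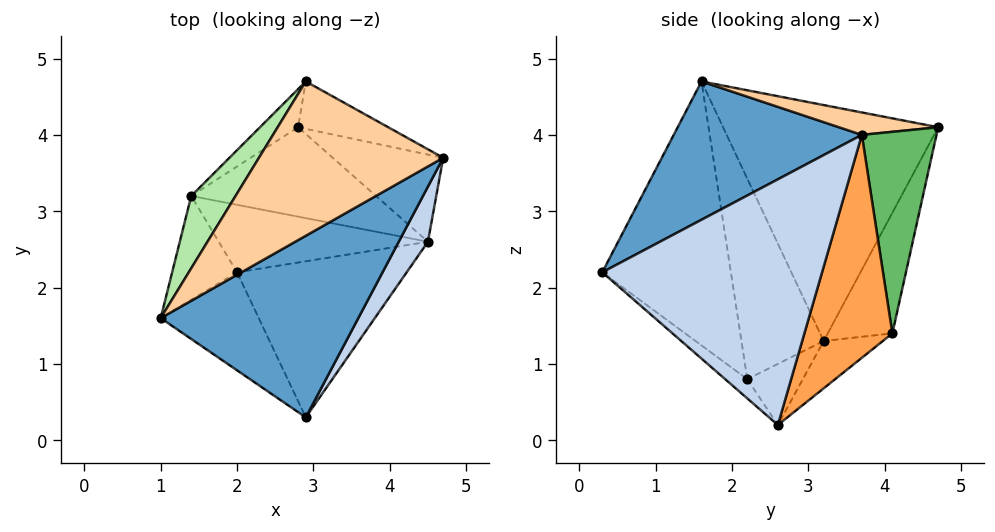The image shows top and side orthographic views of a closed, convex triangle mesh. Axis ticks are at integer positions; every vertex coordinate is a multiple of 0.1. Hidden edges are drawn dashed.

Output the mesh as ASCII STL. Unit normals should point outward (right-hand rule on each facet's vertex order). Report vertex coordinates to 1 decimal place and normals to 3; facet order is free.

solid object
 facet normal 0.462 -0.593 0.659
  outer loop
   vertex 2.9 0.3 2.2
   vertex 4.7 3.7 4.0
   vertex 1.0 1.6 4.7
  endloop
 endfacet
 facet normal 0.856 -0.507 0.102
  outer loop
   vertex 4.5 2.6 0.2
   vertex 4.7 3.7 4.0
   vertex 2.9 0.3 2.2
  endloop
 endfacet
 facet normal 0.528 0.808 -0.262
  outer loop
   vertex 2.8 4.1 1.4
   vertex 4.7 3.7 4.0
   vertex 4.5 2.6 0.2
  endloop
 endfacet
 facet normal 0.120 0.117 0.986
  outer loop
   vertex 2.9 4.7 4.1
   vertex 1.0 1.6 4.7
   vertex 4.7 3.7 4.0
  endloop
 endfacet
 facet normal 0.466 0.860 -0.208
  outer loop
   vertex 2.9 4.7 4.1
   vertex 4.7 3.7 4.0
   vertex 2.8 4.1 1.4
  endloop
 endfacet
 facet normal -0.828 0.538 0.156
  outer loop
   vertex 1.4 3.2 1.3
   vertex 1.0 1.6 4.7
   vertex 2.9 4.7 4.1
  endloop
 endfacet
 facet normal -0.525 0.835 -0.166
  outer loop
   vertex 1.4 3.2 1.3
   vertex 2.9 4.7 4.1
   vertex 2.8 4.1 1.4
  endloop
 endfacet
 facet normal -0.223 0.443 -0.869
  outer loop
   vertex 1.4 3.2 1.3
   vertex 2.8 4.1 1.4
   vertex 4.5 2.6 0.2
  endloop
 endfacet
 facet normal -0.768 -0.574 -0.285
  outer loop
   vertex 2.0 2.2 0.8
   vertex 2.9 0.3 2.2
   vertex 1.0 1.6 4.7
  endloop
 endfacet
 facet normal -0.878 -0.385 -0.284
  outer loop
   vertex 2.0 2.2 0.8
   vertex 1.0 1.6 4.7
   vertex 1.4 3.2 1.3
  endloop
 endfacet
 facet normal -0.089 -0.618 -0.781
  outer loop
   vertex 2.0 2.2 0.8
   vertex 4.5 2.6 0.2
   vertex 2.9 0.3 2.2
  endloop
 endfacet
 facet normal -0.268 0.298 -0.916
  outer loop
   vertex 2.0 2.2 0.8
   vertex 1.4 3.2 1.3
   vertex 4.5 2.6 0.2
  endloop
 endfacet
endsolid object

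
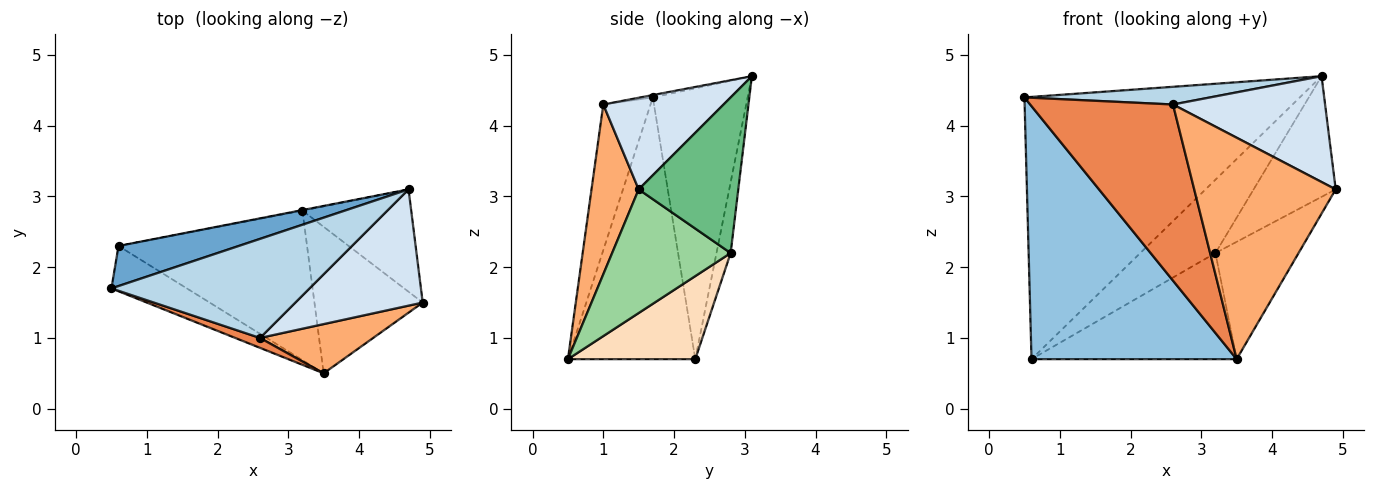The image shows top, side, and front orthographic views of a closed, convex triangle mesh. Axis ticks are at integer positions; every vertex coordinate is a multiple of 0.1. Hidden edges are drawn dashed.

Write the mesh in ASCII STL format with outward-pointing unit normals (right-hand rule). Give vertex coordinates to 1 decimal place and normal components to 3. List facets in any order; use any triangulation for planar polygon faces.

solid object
 facet normal -0.322 0.936 0.143
  outer loop
   vertex 0.6 2.3 0.7
   vertex 0.5 1.7 4.4
   vertex 4.7 3.1 4.7
  endloop
 endfacet
 facet normal -0.521 -0.840 -0.150
  outer loop
   vertex 0.6 2.3 0.7
   vertex 3.5 0.5 0.7
   vertex 0.5 1.7 4.4
  endloop
 endfacet
 facet normal -0.012 -0.176 0.984
  outer loop
   vertex 2.6 1.0 4.3
   vertex 4.7 3.1 4.7
   vertex 0.5 1.7 4.4
  endloop
 endfacet
 facet normal 0.470 -0.594 0.653
  outer loop
   vertex 2.6 1.0 4.3
   vertex 4.9 1.5 3.1
   vertex 4.7 3.1 4.7
  endloop
 endfacet
 facet normal -0.313 -0.948 0.053
  outer loop
   vertex 2.6 1.0 4.3
   vertex 0.5 1.7 4.4
   vertex 3.5 0.5 0.7
  endloop
 endfacet
 facet normal 0.309 -0.928 0.206
  outer loop
   vertex 2.6 1.0 4.3
   vertex 3.5 0.5 0.7
   vertex 4.9 1.5 3.1
  endloop
 endfacet
 facet normal -0.185 0.983 -0.007
  outer loop
   vertex 3.2 2.8 2.2
   vertex 0.6 2.3 0.7
   vertex 4.7 3.1 4.7
  endloop
 endfacet
 facet normal 0.338 0.545 -0.768
  outer loop
   vertex 3.2 2.8 2.2
   vertex 3.5 0.5 0.7
   vertex 0.6 2.3 0.7
  endloop
 endfacet
 facet normal 0.679 0.560 -0.475
  outer loop
   vertex 3.2 2.8 2.2
   vertex 4.7 3.1 4.7
   vertex 4.9 1.5 3.1
  endloop
 endfacet
 facet normal 0.665 0.467 -0.583
  outer loop
   vertex 3.2 2.8 2.2
   vertex 4.9 1.5 3.1
   vertex 3.5 0.5 0.7
  endloop
 endfacet
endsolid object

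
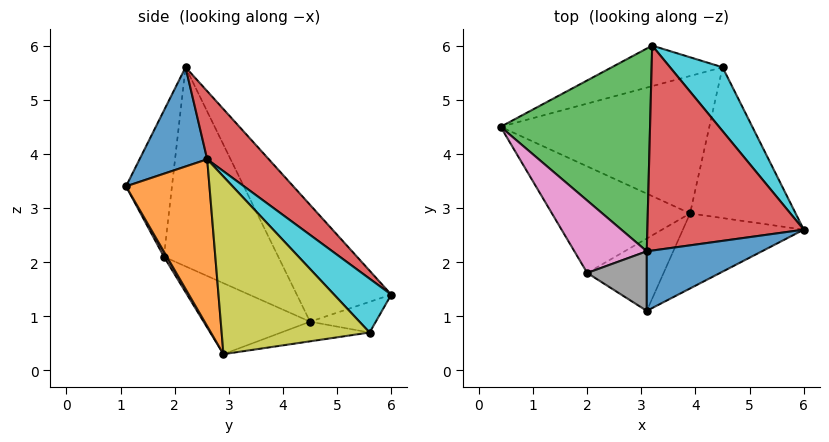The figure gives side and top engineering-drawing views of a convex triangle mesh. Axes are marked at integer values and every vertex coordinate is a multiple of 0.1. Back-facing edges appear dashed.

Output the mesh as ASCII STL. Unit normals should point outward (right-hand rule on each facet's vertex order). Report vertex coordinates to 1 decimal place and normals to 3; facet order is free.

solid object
 facet normal 0.360 -0.835 0.417
  outer loop
   vertex 3.1 2.2 5.6
   vertex 3.1 1.1 3.4
   vertex 6.0 2.6 3.9
  endloop
 endfacet
 facet normal 0.477 -0.808 -0.346
  outer loop
   vertex 3.9 2.9 0.3
   vertex 6.0 2.6 3.9
   vertex 3.1 1.1 3.4
  endloop
 endfacet
 facet normal -0.461 0.664 0.589
  outer loop
   vertex 3.2 6.0 1.4
   vertex 0.4 4.5 0.9
   vertex 3.1 2.2 5.6
  endloop
 endfacet
 facet normal 0.282 0.708 0.647
  outer loop
   vertex 3.2 6.0 1.4
   vertex 3.1 2.2 5.6
   vertex 6.0 2.6 3.9
  endloop
 endfacet
 facet normal -0.380 -0.554 -0.740
  outer loop
   vertex 2.0 1.8 2.1
   vertex 0.4 4.5 0.9
   vertex 3.9 2.9 0.3
  endloop
 endfacet
 facet normal 0.033 -0.868 -0.495
  outer loop
   vertex 2.0 1.8 2.1
   vertex 3.9 2.9 0.3
   vertex 3.1 1.1 3.4
  endloop
 endfacet
 facet normal -0.871 -0.375 0.317
  outer loop
   vertex 2.0 1.8 2.1
   vertex 3.1 2.2 5.6
   vertex 0.4 4.5 0.9
  endloop
 endfacet
 facet normal -0.739 -0.602 0.301
  outer loop
   vertex 2.0 1.8 2.1
   vertex 3.1 1.1 3.4
   vertex 3.1 2.2 5.6
  endloop
 endfacet
 facet normal 0.854 -0.115 -0.508
  outer loop
   vertex 4.5 5.6 0.7
   vertex 6.0 2.6 3.9
   vertex 3.9 2.9 0.3
  endloop
 endfacet
 facet normal 0.481 0.741 0.469
  outer loop
   vertex 4.5 5.6 0.7
   vertex 3.2 6.0 1.4
   vertex 6.0 2.6 3.9
  endloop
 endfacet
 facet normal -0.092 0.166 -0.982
  outer loop
   vertex 4.5 5.6 0.7
   vertex 3.9 2.9 0.3
   vertex 0.4 4.5 0.9
  endloop
 endfacet
 facet normal -0.206 0.634 -0.745
  outer loop
   vertex 4.5 5.6 0.7
   vertex 0.4 4.5 0.9
   vertex 3.2 6.0 1.4
  endloop
 endfacet
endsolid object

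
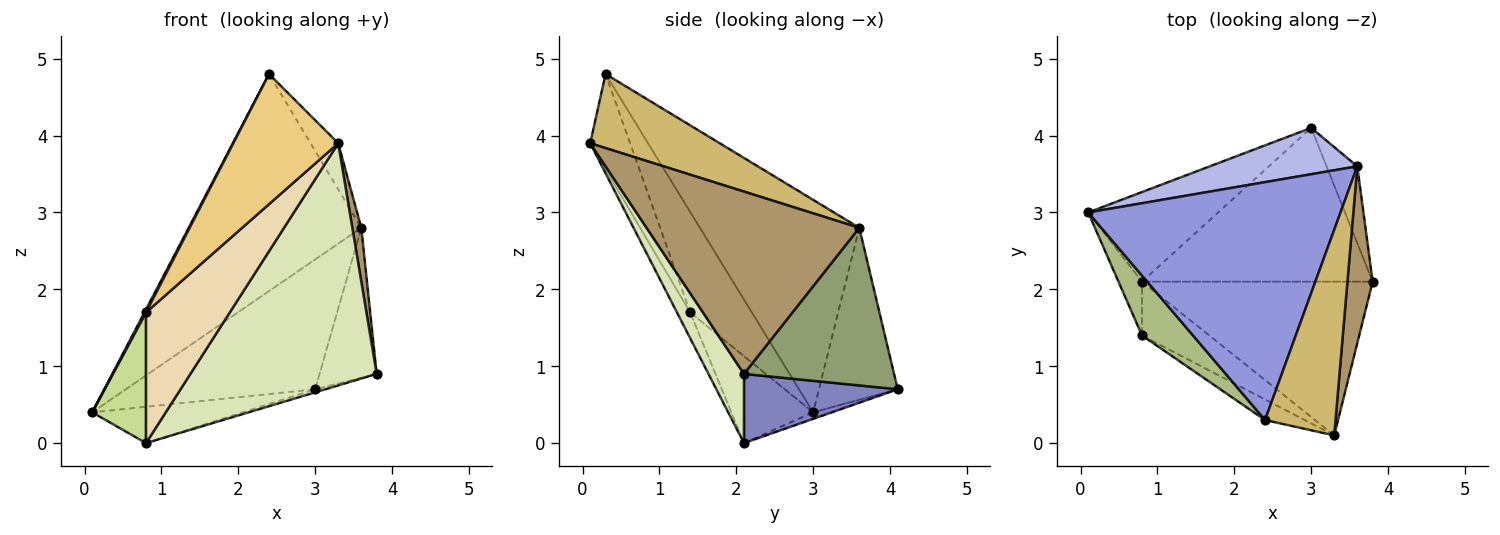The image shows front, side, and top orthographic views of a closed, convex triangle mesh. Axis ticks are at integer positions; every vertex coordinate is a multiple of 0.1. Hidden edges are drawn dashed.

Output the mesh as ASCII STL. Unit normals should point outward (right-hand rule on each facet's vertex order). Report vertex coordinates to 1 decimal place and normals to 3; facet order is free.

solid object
 facet normal -0.047 0.375 -0.926
  outer loop
   vertex 0.8 2.1 0.0
   vertex 0.1 3.0 0.4
   vertex 3.0 4.1 0.7
  endloop
 endfacet
 facet normal 0.287 0.019 -0.958
  outer loop
   vertex 0.8 2.1 0.0
   vertex 3.0 4.1 0.7
   vertex 3.8 2.1 0.9
  endloop
 endfacet
 facet normal -0.528 0.572 0.627
  outer loop
   vertex 3.6 3.6 2.8
   vertex 0.1 3.0 0.4
   vertex 2.4 0.3 4.8
  endloop
 endfacet
 facet normal -0.365 0.877 0.313
  outer loop
   vertex 3.6 3.6 2.8
   vertex 3.0 4.1 0.7
   vertex 0.1 3.0 0.4
  endloop
 endfacet
 facet normal 0.919 0.350 -0.179
  outer loop
   vertex 3.6 3.6 2.8
   vertex 3.8 2.1 0.9
   vertex 3.0 4.1 0.7
  endloop
 endfacet
 facet normal -0.892 -0.023 0.452
  outer loop
   vertex 0.8 1.4 1.7
   vertex 2.4 0.3 4.8
   vertex 0.1 3.0 0.4
  endloop
 endfacet
 facet normal -0.815 -0.536 -0.221
  outer loop
   vertex 0.8 1.4 1.7
   vertex 0.1 3.0 0.4
   vertex 0.8 2.1 0.0
  endloop
 endfacet
 facet normal 0.159 -0.834 -0.529
  outer loop
   vertex 3.3 0.1 3.9
   vertex 0.8 2.1 0.0
   vertex 3.8 2.1 0.9
  endloop
 endfacet
 facet normal 0.990 -0.042 0.137
  outer loop
   vertex 3.3 0.1 3.9
   vertex 3.8 2.1 0.9
   vertex 3.6 3.6 2.8
  endloop
 endfacet
 facet normal 0.716 0.153 0.682
  outer loop
   vertex 3.3 0.1 3.9
   vertex 3.6 3.6 2.8
   vertex 2.4 0.3 4.8
  endloop
 endfacet
 facet normal -0.352 -0.925 -0.146
  outer loop
   vertex 3.3 0.1 3.9
   vertex 2.4 0.3 4.8
   vertex 0.8 1.4 1.7
  endloop
 endfacet
 facet normal -0.144 -0.915 -0.377
  outer loop
   vertex 3.3 0.1 3.9
   vertex 0.8 1.4 1.7
   vertex 0.8 2.1 0.0
  endloop
 endfacet
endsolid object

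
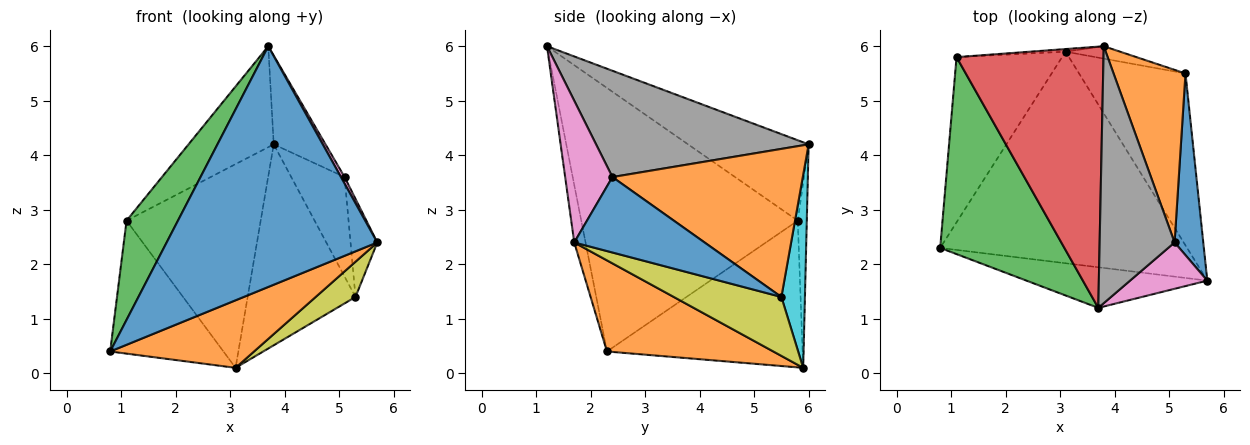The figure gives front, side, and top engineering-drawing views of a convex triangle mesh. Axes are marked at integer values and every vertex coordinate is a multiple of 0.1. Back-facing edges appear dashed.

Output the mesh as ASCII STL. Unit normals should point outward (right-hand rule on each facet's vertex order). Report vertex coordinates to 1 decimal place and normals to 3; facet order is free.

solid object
 facet normal -0.053 -0.985 -0.166
  outer loop
   vertex 3.7 1.2 6.0
   vertex 0.8 2.3 0.4
   vertex 5.7 1.7 2.4
  endloop
 endfacet
 facet normal 0.332 -0.287 -0.899
  outer loop
   vertex 3.1 5.9 0.1
   vertex 5.7 1.7 2.4
   vertex 0.8 2.3 0.4
  endloop
 endfacet
 facet normal -0.884 -0.210 0.417
  outer loop
   vertex 1.1 5.8 2.8
   vertex 0.8 2.3 0.4
   vertex 3.7 1.2 6.0
  endloop
 endfacet
 facet normal -0.455 0.321 0.831
  outer loop
   vertex 1.1 5.8 2.8
   vertex 3.7 1.2 6.0
   vertex 3.8 6.0 4.2
  endloop
 endfacet
 facet normal -0.735 0.425 -0.528
  outer loop
   vertex 1.1 5.8 2.8
   vertex 3.1 5.9 0.1
   vertex 0.8 2.3 0.4
  endloop
 endfacet
 facet normal -0.067 0.998 -0.013
  outer loop
   vertex 1.1 5.8 2.8
   vertex 3.8 6.0 4.2
   vertex 3.1 5.9 0.1
  endloop
 endfacet
 facet normal 0.876 -0.067 0.477
  outer loop
   vertex 5.1 2.4 3.6
   vertex 3.7 1.2 6.0
   vertex 5.7 1.7 2.4
  endloop
 endfacet
 facet normal 0.802 0.195 0.565
  outer loop
   vertex 5.1 2.4 3.6
   vertex 3.8 6.0 4.2
   vertex 3.7 1.2 6.0
  endloop
 endfacet
 facet normal 0.477 -0.176 -0.861
  outer loop
   vertex 5.3 5.5 1.4
   vertex 5.7 1.7 2.4
   vertex 3.1 5.9 0.1
  endloop
 endfacet
 facet normal 0.213 0.975 -0.060
  outer loop
   vertex 5.3 5.5 1.4
   vertex 3.1 5.9 0.1
   vertex 3.8 6.0 4.2
  endloop
 endfacet
 facet normal 0.918 0.188 0.349
  outer loop
   vertex 5.3 5.5 1.4
   vertex 5.1 2.4 3.6
   vertex 5.7 1.7 2.4
  endloop
 endfacet
 facet normal 0.872 0.244 0.424
  outer loop
   vertex 5.3 5.5 1.4
   vertex 3.8 6.0 4.2
   vertex 5.1 2.4 3.6
  endloop
 endfacet
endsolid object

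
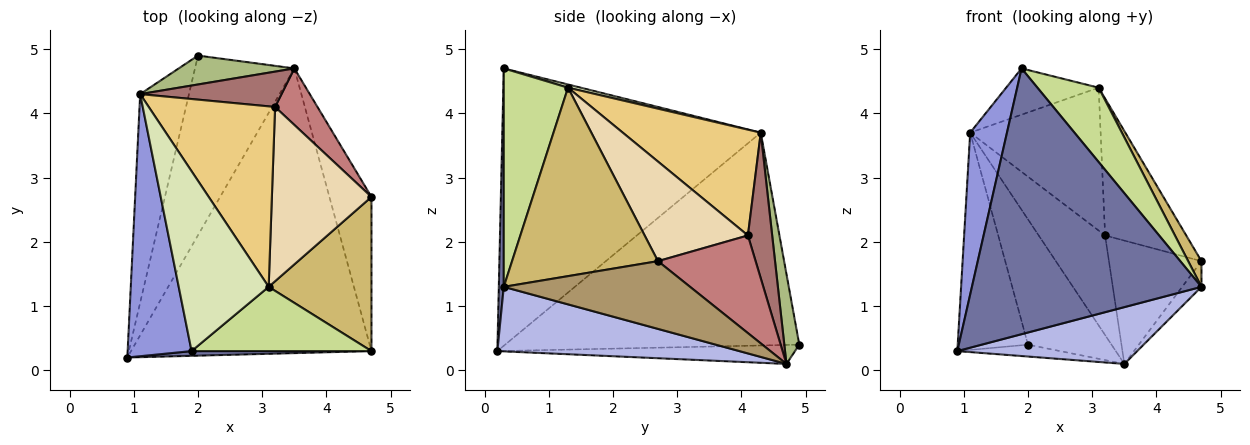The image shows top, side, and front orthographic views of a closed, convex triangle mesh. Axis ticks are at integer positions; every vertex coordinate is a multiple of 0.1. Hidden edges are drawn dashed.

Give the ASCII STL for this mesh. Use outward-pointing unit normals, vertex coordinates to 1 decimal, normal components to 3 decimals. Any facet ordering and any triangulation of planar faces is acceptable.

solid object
 facet normal 0.022 -1.000 0.018
  outer loop
   vertex 1.9 0.3 4.7
   vertex 0.9 0.2 0.3
   vertex 4.7 0.3 1.3
  endloop
 endfacet
 facet normal -0.949 0.227 -0.218
  outer loop
   vertex 1.1 4.3 3.7
   vertex 2.0 4.9 0.4
   vertex 0.9 0.2 0.3
  endloop
 endfacet
 facet normal -0.965 -0.137 0.222
  outer loop
   vertex 1.1 4.3 3.7
   vertex 0.9 0.2 0.3
   vertex 1.9 0.3 4.7
  endloop
 endfacet
 facet normal 0.255 -0.189 -0.948
  outer loop
   vertex 3.5 4.7 0.1
   vertex 4.7 0.3 1.3
   vertex 0.9 0.2 0.3
  endloop
 endfacet
 facet normal -0.187 0.065 -0.980
  outer loop
   vertex 3.5 4.7 0.1
   vertex 0.9 0.2 0.3
   vertex 2.0 4.9 0.4
  endloop
 endfacet
 facet normal 0.172 0.960 0.221
  outer loop
   vertex 3.5 4.7 0.1
   vertex 2.0 4.9 0.4
   vertex 1.1 4.3 3.7
  endloop
 endfacet
 facet normal 0.622 -0.593 0.512
  outer loop
   vertex 3.1 1.3 4.4
   vertex 1.9 0.3 4.7
   vertex 4.7 0.3 1.3
  endloop
 endfacet
 facet normal 0.035 0.249 0.968
  outer loop
   vertex 3.1 1.3 4.4
   vertex 1.1 4.3 3.7
   vertex 1.9 0.3 4.7
  endloop
 endfacet
 facet normal 0.846 0.088 -0.525
  outer loop
   vertex 4.7 2.7 1.7
   vertex 4.7 0.3 1.3
   vertex 3.5 4.7 0.1
  endloop
 endfacet
 facet normal 0.875 -0.080 0.477
  outer loop
   vertex 4.7 2.7 1.7
   vertex 3.1 1.3 4.4
   vertex 4.7 0.3 1.3
  endloop
 endfacet
 facet normal 0.549 0.519 0.655
  outer loop
   vertex 3.2 4.1 2.1
   vertex 1.1 4.3 3.7
   vertex 3.1 1.3 4.4
  endloop
 endfacet
 facet normal 0.618 0.486 0.618
  outer loop
   vertex 3.2 4.1 2.1
   vertex 3.1 1.3 4.4
   vertex 4.7 2.7 1.7
  endloop
 endfacet
 facet normal 0.326 0.891 0.316
  outer loop
   vertex 3.2 4.1 2.1
   vertex 3.5 4.7 0.1
   vertex 1.1 4.3 3.7
  endloop
 endfacet
 facet normal 0.692 0.656 0.301
  outer loop
   vertex 3.2 4.1 2.1
   vertex 4.7 2.7 1.7
   vertex 3.5 4.7 0.1
  endloop
 endfacet
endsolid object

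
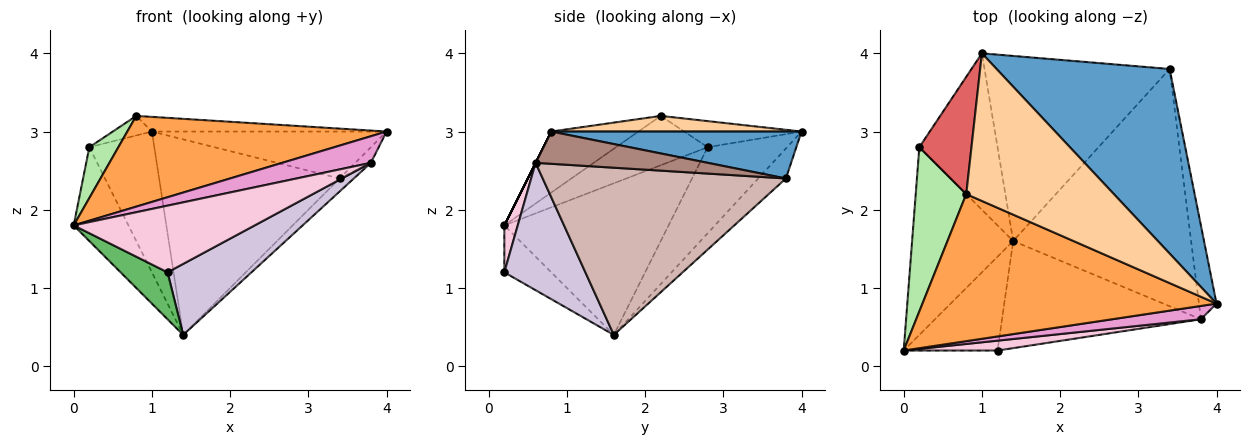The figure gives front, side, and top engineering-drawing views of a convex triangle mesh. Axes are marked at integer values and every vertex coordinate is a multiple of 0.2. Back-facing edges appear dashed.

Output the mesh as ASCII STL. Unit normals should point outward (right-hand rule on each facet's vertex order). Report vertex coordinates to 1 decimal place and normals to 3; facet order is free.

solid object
 facet normal 0.254 0.238 0.937
  outer loop
   vertex 3.4 3.8 2.4
   vertex 1.0 4.0 3.0
   vertex 4.0 0.8 3.0
  endloop
 endfacet
 facet normal -0.111 0.722 -0.683
  outer loop
   vertex 3.4 3.8 2.4
   vertex 1.4 1.6 0.4
   vertex 1.0 4.0 3.0
  endloop
 endfacet
 facet normal -0.174 -0.517 0.838
  outer loop
   vertex 0.8 2.2 3.2
   vertex 0.0 0.2 1.8
   vertex 4.0 0.8 3.0
  endloop
 endfacet
 facet normal 0.105 0.098 0.990
  outer loop
   vertex 0.8 2.2 3.2
   vertex 4.0 0.8 3.0
   vertex 1.0 4.0 3.0
  endloop
 endfacet
 facet normal -0.408 -0.408 -0.816
  outer loop
   vertex 1.2 0.2 1.2
   vertex 0.0 0.2 1.8
   vertex 1.4 1.6 0.4
  endloop
 endfacet
 facet normal -0.682 -0.216 0.699
  outer loop
   vertex 0.2 2.8 2.8
   vertex 0.0 0.2 1.8
   vertex 0.8 2.2 3.2
  endloop
 endfacet
 facet normal -0.442 0.147 0.885
  outer loop
   vertex 0.2 2.8 2.8
   vertex 0.8 2.2 3.2
   vertex 1.0 4.0 3.0
  endloop
 endfacet
 facet normal -0.802 0.267 -0.535
  outer loop
   vertex 0.2 2.8 2.8
   vertex 1.4 1.6 0.4
   vertex 0.0 0.2 1.8
  endloop
 endfacet
 facet normal -0.633 0.518 -0.575
  outer loop
   vertex 0.2 2.8 2.8
   vertex 1.0 4.0 3.0
   vertex 1.4 1.6 0.4
  endloop
 endfacet
 facet normal 0.471 -0.487 -0.735
  outer loop
   vertex 3.8 0.6 2.6
   vertex 1.2 0.2 1.2
   vertex 1.4 1.6 0.4
  endloop
 endfacet
 facet normal 0.875 0.080 -0.477
  outer loop
   vertex 3.8 0.6 2.6
   vertex 3.4 3.8 2.4
   vertex 4.0 0.8 3.0
  endloop
 endfacet
 facet normal 0.684 0.040 -0.728
  outer loop
   vertex 3.8 0.6 2.6
   vertex 1.4 1.6 0.4
   vertex 3.4 3.8 2.4
  endloop
 endfacet
 facet normal 0.000 -0.894 0.447
  outer loop
   vertex 3.8 0.6 2.6
   vertex 4.0 0.8 3.0
   vertex 0.0 0.2 1.8
  endloop
 endfacet
 facet normal 0.073 -0.987 0.146
  outer loop
   vertex 3.8 0.6 2.6
   vertex 0.0 0.2 1.8
   vertex 1.2 0.2 1.2
  endloop
 endfacet
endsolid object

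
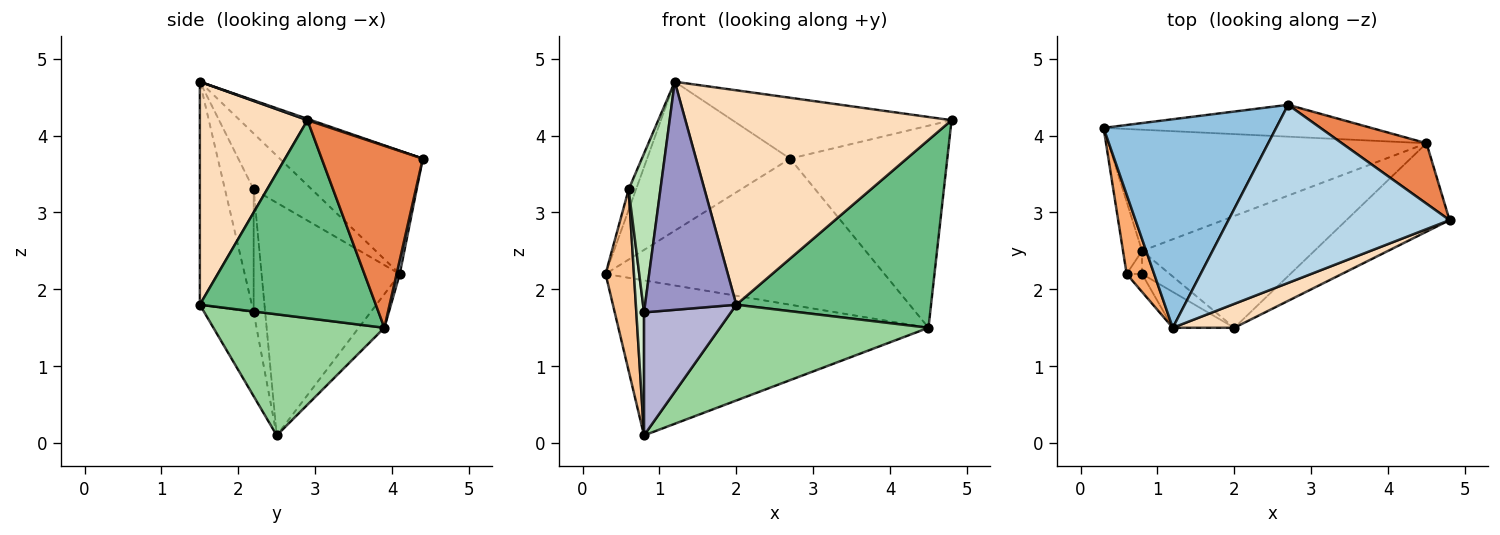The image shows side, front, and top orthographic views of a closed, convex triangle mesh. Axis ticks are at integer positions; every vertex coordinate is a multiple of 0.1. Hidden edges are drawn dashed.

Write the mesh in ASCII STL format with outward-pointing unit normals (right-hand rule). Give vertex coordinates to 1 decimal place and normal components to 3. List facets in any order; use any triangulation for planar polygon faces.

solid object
 facet normal -0.065 0.786 -0.615
  outer loop
   vertex 4.5 3.9 1.5
   vertex 0.8 2.5 0.1
   vertex 0.3 4.1 2.2
  endloop
 endfacet
 facet normal -0.503 0.503 0.704
  outer loop
   vertex 2.7 4.4 3.7
   vertex 0.3 4.1 2.2
   vertex 1.2 1.5 4.7
  endloop
 endfacet
 facet normal 0.006 0.323 0.946
  outer loop
   vertex 2.7 4.4 3.7
   vertex 1.2 1.5 4.7
   vertex 4.8 2.9 4.2
  endloop
 endfacet
 facet normal 0.011 0.977 -0.213
  outer loop
   vertex 2.7 4.4 3.7
   vertex 4.5 3.9 1.5
   vertex 0.3 4.1 2.2
  endloop
 endfacet
 facet normal 0.525 0.816 0.244
  outer loop
   vertex 2.7 4.4 3.7
   vertex 4.8 2.9 4.2
   vertex 4.5 3.9 1.5
  endloop
 endfacet
 facet normal -0.891 0.113 0.439
  outer loop
   vertex 0.6 2.2 3.3
   vertex 1.2 1.5 4.7
   vertex 0.3 4.1 2.2
  endloop
 endfacet
 facet normal -0.976 -0.200 -0.080
  outer loop
   vertex 0.6 2.2 3.3
   vertex 0.3 4.1 2.2
   vertex 0.8 2.5 0.1
  endloop
 endfacet
 facet normal 0.373 -0.922 0.103
  outer loop
   vertex 2.0 1.5 1.8
   vertex 4.8 2.9 4.2
   vertex 1.2 1.5 4.7
  endloop
 endfacet
 facet normal 0.633 -0.700 -0.330
  outer loop
   vertex 2.0 1.5 1.8
   vertex 4.5 3.9 1.5
   vertex 4.8 2.9 4.2
  endloop
 endfacet
 facet normal 0.471 -0.574 -0.670
  outer loop
   vertex 2.0 1.5 1.8
   vertex 0.8 2.5 0.1
   vertex 4.5 3.9 1.5
  endloop
 endfacet
 facet normal -0.668 -0.740 -0.083
  outer loop
   vertex 0.8 2.2 1.7
   vertex 1.2 1.5 4.7
   vertex 0.6 2.2 3.3
  endloop
 endfacet
 facet normal -0.828 -0.552 -0.103
  outer loop
   vertex 0.8 2.2 1.7
   vertex 0.6 2.2 3.3
   vertex 0.8 2.5 0.1
  endloop
 endfacet
 facet normal -0.491 -0.861 -0.135
  outer loop
   vertex 0.8 2.2 1.7
   vertex 2.0 1.5 1.8
   vertex 1.2 1.5 4.7
  endloop
 endfacet
 facet normal -0.487 -0.858 -0.161
  outer loop
   vertex 0.8 2.2 1.7
   vertex 0.8 2.5 0.1
   vertex 2.0 1.5 1.8
  endloop
 endfacet
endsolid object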